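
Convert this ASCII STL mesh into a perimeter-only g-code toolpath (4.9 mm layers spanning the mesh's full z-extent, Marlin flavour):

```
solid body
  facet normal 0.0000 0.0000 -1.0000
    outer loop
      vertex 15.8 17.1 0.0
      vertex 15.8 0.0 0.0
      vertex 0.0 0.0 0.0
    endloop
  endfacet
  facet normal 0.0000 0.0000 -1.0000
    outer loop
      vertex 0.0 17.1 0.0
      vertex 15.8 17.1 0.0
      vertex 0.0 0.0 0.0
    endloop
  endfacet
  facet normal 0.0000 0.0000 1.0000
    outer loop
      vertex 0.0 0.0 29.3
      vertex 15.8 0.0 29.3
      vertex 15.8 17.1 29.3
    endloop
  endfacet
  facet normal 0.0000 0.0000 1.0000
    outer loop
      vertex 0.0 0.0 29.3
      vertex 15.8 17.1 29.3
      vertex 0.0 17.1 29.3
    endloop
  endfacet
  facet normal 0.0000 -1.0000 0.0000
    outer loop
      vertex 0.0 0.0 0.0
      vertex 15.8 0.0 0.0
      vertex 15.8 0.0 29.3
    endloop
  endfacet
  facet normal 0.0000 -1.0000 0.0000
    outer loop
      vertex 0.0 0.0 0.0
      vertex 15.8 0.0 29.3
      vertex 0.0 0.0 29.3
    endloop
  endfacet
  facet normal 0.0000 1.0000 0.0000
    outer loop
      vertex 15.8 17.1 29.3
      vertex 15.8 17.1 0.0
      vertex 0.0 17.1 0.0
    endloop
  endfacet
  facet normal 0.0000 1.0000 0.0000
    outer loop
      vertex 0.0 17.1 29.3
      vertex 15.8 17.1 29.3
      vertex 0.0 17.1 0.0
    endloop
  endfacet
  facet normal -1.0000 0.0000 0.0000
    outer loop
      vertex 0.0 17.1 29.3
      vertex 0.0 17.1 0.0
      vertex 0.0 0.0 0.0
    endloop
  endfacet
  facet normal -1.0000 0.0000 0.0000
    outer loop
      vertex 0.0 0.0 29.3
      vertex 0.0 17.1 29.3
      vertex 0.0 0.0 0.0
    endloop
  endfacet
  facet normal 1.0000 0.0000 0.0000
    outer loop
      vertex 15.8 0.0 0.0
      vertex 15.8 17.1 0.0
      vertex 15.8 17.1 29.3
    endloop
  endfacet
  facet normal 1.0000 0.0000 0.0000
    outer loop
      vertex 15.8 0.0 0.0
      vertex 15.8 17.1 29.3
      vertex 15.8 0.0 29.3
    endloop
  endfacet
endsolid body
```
; perimeter-only toolpath
G21 ; units = mm
G90 ; absolute positioning
G28 ; home
; layer 1
G0 Z4.9
G0 X0.0 Y0.0
G1 X15.8 Y0.0
G1 X15.8 Y17.1
G1 X0.0 Y17.1
G1 X0.0 Y0.0
; layer 2
G0 Z9.8
G0 X0.0 Y0.0
G1 X15.8 Y0.0
G1 X15.8 Y17.1
G1 X0.0 Y17.1
G1 X0.0 Y0.0
; layer 3
G0 Z14.7
G0 X0.0 Y0.0
G1 X15.8 Y0.0
G1 X15.8 Y17.1
G1 X0.0 Y17.1
G1 X0.0 Y0.0
; layer 4
G0 Z19.5
G0 X0.0 Y0.0
G1 X15.8 Y0.0
G1 X15.8 Y17.1
G1 X0.0 Y17.1
G1 X0.0 Y0.0
; layer 5
G0 Z24.4
G0 X0.0 Y0.0
G1 X15.8 Y0.0
G1 X15.8 Y17.1
G1 X0.0 Y17.1
G1 X0.0 Y0.0
; layer 6
G0 Z29.3
G0 X0.0 Y0.0
G1 X15.8 Y0.0
G1 X15.8 Y17.1
G1 X0.0 Y17.1
G1 X0.0 Y0.0
M2 ; end

The solid is a rectangular box, roughly 15.8 × 17.1 mm footprint and 29.3 mm tall. Slicing at Δz = 4.9 mm — 6 equal slices spanning the solid's height, so layer i sits at z = i·h/6 — gives 6 non-empty perimeters. Each is a 4-segment closed polygon; G0 lifts to the layer z and rapids to the start vertex, then G1 traces the edges.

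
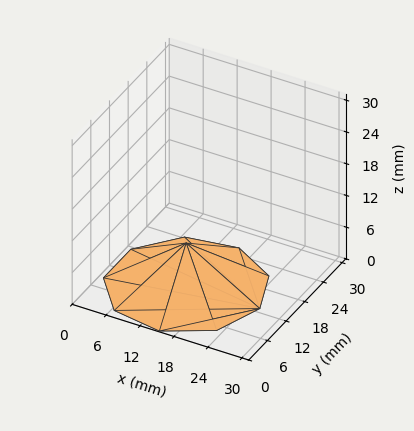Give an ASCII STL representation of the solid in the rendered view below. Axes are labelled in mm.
Reading the render: the shape is a regular 9-sided pyramid, base circumscribed radius ≈ 13 mm, apex at z ≈ 8 mm (dimensions read to the nearest mm from the axis ticks). For the STL, each face is triangulated and given an outward normal.

solid part
  facet normal 0.0000 0.0000 -1.0000
    outer loop
      vertex 15.3 25.8 0.0
      vertex 23.0 21.4 0.0
      vertex 26.0 13.0 0.0
    endloop
  endfacet
  facet normal 0.0000 0.0000 -1.0000
    outer loop
      vertex 6.5 24.3 0.0
      vertex 15.3 25.8 0.0
      vertex 26.0 13.0 0.0
    endloop
  endfacet
  facet normal 0.0000 0.0000 -1.0000
    outer loop
      vertex 0.8 17.4 0.0
      vertex 6.5 24.3 0.0
      vertex 26.0 13.0 0.0
    endloop
  endfacet
  facet normal 0.0000 0.0000 -1.0000
    outer loop
      vertex 0.8 8.6 0.0
      vertex 0.8 17.4 0.0
      vertex 26.0 13.0 0.0
    endloop
  endfacet
  facet normal 0.0000 0.0000 -1.0000
    outer loop
      vertex 6.5 1.7 0.0
      vertex 0.8 8.6 0.0
      vertex 26.0 13.0 0.0
    endloop
  endfacet
  facet normal 0.0000 0.0000 -1.0000
    outer loop
      vertex 15.3 0.2 0.0
      vertex 6.5 1.7 0.0
      vertex 26.0 13.0 0.0
    endloop
  endfacet
  facet normal 0.0000 0.0000 -1.0000
    outer loop
      vertex 23.0 4.6 0.0
      vertex 15.3 0.2 0.0
      vertex 26.0 13.0 0.0
    endloop
  endfacet
  facet normal 0.5152 0.1840 0.8371
    outer loop
      vertex 26.0 13.0 0.0
      vertex 23.0 21.4 0.0
      vertex 13.0 13.0 8.0
    endloop
  endfacet
  facet normal 0.2712 0.4746 0.8374
    outer loop
      vertex 23.0 21.4 0.0
      vertex 15.3 25.8 0.0
      vertex 13.0 13.0 8.0
    endloop
  endfacet
  facet normal -0.0920 0.5396 0.8369
    outer loop
      vertex 15.3 25.8 0.0
      vertex 6.5 24.3 0.0
      vertex 13.0 13.0 8.0
    endloop
  endfacet
  facet normal -0.4226 0.3491 0.8364
    outer loop
      vertex 6.5 24.3 0.0
      vertex 0.8 17.4 0.0
      vertex 13.0 13.0 8.0
    endloop
  endfacet
  facet normal -0.5484 0.0000 0.8362
    outer loop
      vertex 0.8 17.4 0.0
      vertex 0.8 8.6 0.0
      vertex 13.0 13.0 8.0
    endloop
  endfacet
  facet normal -0.4226 -0.3491 0.8364
    outer loop
      vertex 0.8 8.6 0.0
      vertex 6.5 1.7 0.0
      vertex 13.0 13.0 8.0
    endloop
  endfacet
  facet normal -0.0920 -0.5396 0.8369
    outer loop
      vertex 6.5 1.7 0.0
      vertex 15.3 0.2 0.0
      vertex 13.0 13.0 8.0
    endloop
  endfacet
  facet normal 0.2712 -0.4746 0.8374
    outer loop
      vertex 15.3 0.2 0.0
      vertex 23.0 4.6 0.0
      vertex 13.0 13.0 8.0
    endloop
  endfacet
  facet normal 0.5152 -0.1840 0.8371
    outer loop
      vertex 23.0 4.6 0.0
      vertex 26.0 13.0 0.0
      vertex 13.0 13.0 8.0
    endloop
  endfacet
endsolid part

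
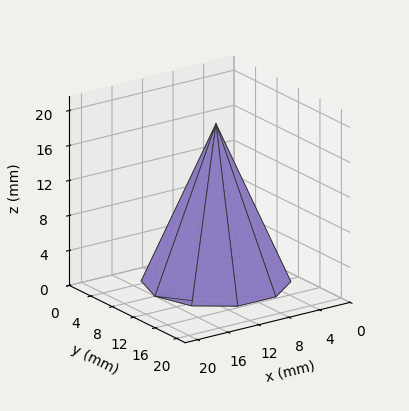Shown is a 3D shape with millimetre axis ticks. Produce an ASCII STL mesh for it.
Reading the render: the shape is a regular 10-sided pyramid, base circumscribed radius ≈ 8 mm, apex at z ≈ 18 mm (dimensions read to the nearest mm from the axis ticks). For the STL, each face is triangulated and given an outward normal.

solid part
  facet normal 0.0000 0.0000 -1.0000
    outer loop
      vertex 10.5 15.6 0.0
      vertex 14.5 12.7 0.0
      vertex 16.0 8.0 0.0
    endloop
  endfacet
  facet normal 0.0000 0.0000 -1.0000
    outer loop
      vertex 5.5 15.6 0.0
      vertex 10.5 15.6 0.0
      vertex 16.0 8.0 0.0
    endloop
  endfacet
  facet normal 0.0000 0.0000 -1.0000
    outer loop
      vertex 1.5 12.7 0.0
      vertex 5.5 15.6 0.0
      vertex 16.0 8.0 0.0
    endloop
  endfacet
  facet normal 0.0000 0.0000 -1.0000
    outer loop
      vertex 0.0 8.0 0.0
      vertex 1.5 12.7 0.0
      vertex 16.0 8.0 0.0
    endloop
  endfacet
  facet normal 0.0000 0.0000 -1.0000
    outer loop
      vertex 1.5 3.3 0.0
      vertex 0.0 8.0 0.0
      vertex 16.0 8.0 0.0
    endloop
  endfacet
  facet normal 0.0000 0.0000 -1.0000
    outer loop
      vertex 5.5 0.4 0.0
      vertex 1.5 3.3 0.0
      vertex 16.0 8.0 0.0
    endloop
  endfacet
  facet normal 0.0000 0.0000 -1.0000
    outer loop
      vertex 10.5 0.4 0.0
      vertex 5.5 0.4 0.0
      vertex 16.0 8.0 0.0
    endloop
  endfacet
  facet normal 0.0000 0.0000 -1.0000
    outer loop
      vertex 14.5 3.3 0.0
      vertex 10.5 0.4 0.0
      vertex 16.0 8.0 0.0
    endloop
  endfacet
  facet normal 0.8773 0.2800 0.3899
    outer loop
      vertex 16.0 8.0 0.0
      vertex 14.5 12.7 0.0
      vertex 8.0 8.0 18.0
    endloop
  endfacet
  facet normal 0.5405 0.7455 0.3899
    outer loop
      vertex 14.5 12.7 0.0
      vertex 10.5 15.6 0.0
      vertex 8.0 8.0 18.0
    endloop
  endfacet
  facet normal 0.0000 0.9212 0.3890
    outer loop
      vertex 10.5 15.6 0.0
      vertex 5.5 15.6 0.0
      vertex 8.0 8.0 18.0
    endloop
  endfacet
  facet normal -0.5405 0.7455 0.3899
    outer loop
      vertex 5.5 15.6 0.0
      vertex 1.5 12.7 0.0
      vertex 8.0 8.0 18.0
    endloop
  endfacet
  facet normal -0.8773 0.2800 0.3899
    outer loop
      vertex 1.5 12.7 0.0
      vertex 0.0 8.0 0.0
      vertex 8.0 8.0 18.0
    endloop
  endfacet
  facet normal -0.8773 -0.2800 0.3899
    outer loop
      vertex 0.0 8.0 0.0
      vertex 1.5 3.3 0.0
      vertex 8.0 8.0 18.0
    endloop
  endfacet
  facet normal -0.5405 -0.7455 0.3899
    outer loop
      vertex 1.5 3.3 0.0
      vertex 5.5 0.4 0.0
      vertex 8.0 8.0 18.0
    endloop
  endfacet
  facet normal 0.0000 -0.9212 0.3890
    outer loop
      vertex 5.5 0.4 0.0
      vertex 10.5 0.4 0.0
      vertex 8.0 8.0 18.0
    endloop
  endfacet
  facet normal 0.5405 -0.7455 0.3899
    outer loop
      vertex 10.5 0.4 0.0
      vertex 14.5 3.3 0.0
      vertex 8.0 8.0 18.0
    endloop
  endfacet
  facet normal 0.8773 -0.2800 0.3899
    outer loop
      vertex 14.5 3.3 0.0
      vertex 16.0 8.0 0.0
      vertex 8.0 8.0 18.0
    endloop
  endfacet
endsolid part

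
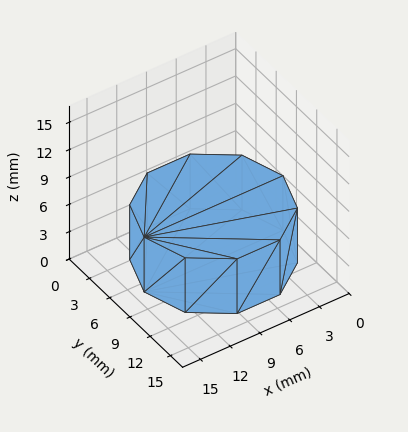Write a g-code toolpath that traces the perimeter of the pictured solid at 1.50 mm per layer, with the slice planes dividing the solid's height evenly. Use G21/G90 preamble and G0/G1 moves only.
Reading the render: the shape is a regular 10-sided prism (a cylinder approximated with 10 flat sides), circumscribed radius ≈ 7 mm, height ≈ 6 mm (dimensions read to the nearest mm from the axis ticks). For the g-code, the solid's height is divided into equal slices at the stated Δz and each level perimeter traced with G1 moves after a G0 lift.

; perimeter-only toolpath
G21 ; units = mm
G90 ; absolute positioning
G28 ; home
; layer 1
G0 Z1.50
G0 X14.00 Y7.00
G1 X12.66 Y11.11
G1 X9.16 Y13.66
G1 X4.84 Y13.66
G1 X1.34 Y11.11
G1 X0.00 Y7.00
G1 X1.34 Y2.89
G1 X4.84 Y0.34
G1 X9.16 Y0.34
G1 X12.66 Y2.89
G1 X14.00 Y7.00
; layer 2
G0 Z3.00
G0 X14.00 Y7.00
G1 X12.66 Y11.11
G1 X9.16 Y13.66
G1 X4.84 Y13.66
G1 X1.34 Y11.11
G1 X0.00 Y7.00
G1 X1.34 Y2.89
G1 X4.84 Y0.34
G1 X9.16 Y0.34
G1 X12.66 Y2.89
G1 X14.00 Y7.00
; layer 3
G0 Z4.50
G0 X14.00 Y7.00
G1 X12.66 Y11.11
G1 X9.16 Y13.66
G1 X4.84 Y13.66
G1 X1.34 Y11.11
G1 X0.00 Y7.00
G1 X1.34 Y2.89
G1 X4.84 Y0.34
G1 X9.16 Y0.34
G1 X12.66 Y2.89
G1 X14.00 Y7.00
; layer 4
G0 Z6.00
G0 X14.00 Y7.00
G1 X12.66 Y11.11
G1 X9.16 Y13.66
G1 X4.84 Y13.66
G1 X1.34 Y11.11
G1 X0.00 Y7.00
G1 X1.34 Y2.89
G1 X4.84 Y0.34
G1 X9.16 Y0.34
G1 X12.66 Y2.89
G1 X14.00 Y7.00
M2 ; end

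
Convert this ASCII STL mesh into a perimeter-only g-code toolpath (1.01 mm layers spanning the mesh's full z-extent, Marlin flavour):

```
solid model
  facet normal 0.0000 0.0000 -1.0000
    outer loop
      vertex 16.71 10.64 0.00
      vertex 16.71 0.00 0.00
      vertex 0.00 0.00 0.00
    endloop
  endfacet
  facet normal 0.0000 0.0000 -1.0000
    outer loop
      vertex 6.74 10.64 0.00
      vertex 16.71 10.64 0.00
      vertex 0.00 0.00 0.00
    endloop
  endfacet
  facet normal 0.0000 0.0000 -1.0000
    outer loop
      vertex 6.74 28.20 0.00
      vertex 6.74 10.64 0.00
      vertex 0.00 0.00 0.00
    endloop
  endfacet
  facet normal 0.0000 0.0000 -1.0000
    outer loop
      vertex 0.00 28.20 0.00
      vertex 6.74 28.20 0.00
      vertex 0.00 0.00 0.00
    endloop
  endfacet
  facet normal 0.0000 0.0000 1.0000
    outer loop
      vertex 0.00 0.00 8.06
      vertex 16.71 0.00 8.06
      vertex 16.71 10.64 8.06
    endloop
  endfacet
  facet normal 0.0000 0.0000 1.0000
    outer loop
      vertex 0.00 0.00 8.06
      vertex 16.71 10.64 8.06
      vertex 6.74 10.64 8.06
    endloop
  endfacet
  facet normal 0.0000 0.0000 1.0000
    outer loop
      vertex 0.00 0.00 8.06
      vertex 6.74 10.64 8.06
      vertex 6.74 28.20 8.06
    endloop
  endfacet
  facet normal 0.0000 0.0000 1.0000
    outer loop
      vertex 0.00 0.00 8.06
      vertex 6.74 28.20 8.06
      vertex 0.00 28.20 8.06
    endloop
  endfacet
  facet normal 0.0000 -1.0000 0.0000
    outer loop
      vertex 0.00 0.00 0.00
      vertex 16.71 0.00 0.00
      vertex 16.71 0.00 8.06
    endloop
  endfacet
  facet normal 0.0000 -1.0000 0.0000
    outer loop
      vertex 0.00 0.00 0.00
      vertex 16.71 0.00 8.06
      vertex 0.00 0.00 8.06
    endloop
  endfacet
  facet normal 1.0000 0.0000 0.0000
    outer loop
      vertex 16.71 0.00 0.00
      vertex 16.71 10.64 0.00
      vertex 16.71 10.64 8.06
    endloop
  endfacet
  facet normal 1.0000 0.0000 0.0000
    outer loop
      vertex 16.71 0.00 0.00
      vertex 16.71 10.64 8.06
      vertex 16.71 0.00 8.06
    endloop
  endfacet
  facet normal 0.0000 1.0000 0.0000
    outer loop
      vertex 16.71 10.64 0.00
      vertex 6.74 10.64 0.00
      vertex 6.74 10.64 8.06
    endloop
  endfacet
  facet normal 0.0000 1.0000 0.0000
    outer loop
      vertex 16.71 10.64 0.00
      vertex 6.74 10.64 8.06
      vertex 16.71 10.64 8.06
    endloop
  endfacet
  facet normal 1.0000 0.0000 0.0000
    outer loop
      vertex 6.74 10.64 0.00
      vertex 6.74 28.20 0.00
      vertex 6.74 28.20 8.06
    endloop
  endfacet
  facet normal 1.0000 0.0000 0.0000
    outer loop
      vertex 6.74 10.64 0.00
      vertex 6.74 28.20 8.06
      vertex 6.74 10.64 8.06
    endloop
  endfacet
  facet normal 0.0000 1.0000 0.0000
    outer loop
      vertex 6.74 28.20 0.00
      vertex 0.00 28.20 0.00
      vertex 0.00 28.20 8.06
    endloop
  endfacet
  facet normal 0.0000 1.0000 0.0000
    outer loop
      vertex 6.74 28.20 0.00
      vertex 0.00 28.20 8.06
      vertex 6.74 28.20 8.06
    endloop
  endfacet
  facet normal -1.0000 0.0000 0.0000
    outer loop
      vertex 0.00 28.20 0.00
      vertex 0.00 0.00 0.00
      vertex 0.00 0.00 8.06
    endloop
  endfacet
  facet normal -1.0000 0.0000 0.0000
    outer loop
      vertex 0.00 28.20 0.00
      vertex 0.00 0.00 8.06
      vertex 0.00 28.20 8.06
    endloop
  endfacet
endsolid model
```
; perimeter-only toolpath
G21 ; units = mm
G90 ; absolute positioning
G28 ; home
; layer 1
G0 Z1.01
G0 X0.00 Y0.00
G1 X16.71 Y0.00
G1 X16.71 Y10.64
G1 X6.74 Y10.64
G1 X6.74 Y28.20
G1 X0.00 Y28.20
G1 X0.00 Y0.00
; layer 2
G0 Z2.02
G0 X0.00 Y0.00
G1 X16.71 Y0.00
G1 X16.71 Y10.64
G1 X6.74 Y10.64
G1 X6.74 Y28.20
G1 X0.00 Y28.20
G1 X0.00 Y0.00
; layer 3
G0 Z3.02
G0 X0.00 Y0.00
G1 X16.71 Y0.00
G1 X16.71 Y10.64
G1 X6.74 Y10.64
G1 X6.74 Y28.20
G1 X0.00 Y28.20
G1 X0.00 Y0.00
; layer 4
G0 Z4.03
G0 X0.00 Y0.00
G1 X16.71 Y0.00
G1 X16.71 Y10.64
G1 X6.74 Y10.64
G1 X6.74 Y28.20
G1 X0.00 Y28.20
G1 X0.00 Y0.00
; layer 5
G0 Z5.04
G0 X0.00 Y0.00
G1 X16.71 Y0.00
G1 X16.71 Y10.64
G1 X6.74 Y10.64
G1 X6.74 Y28.20
G1 X0.00 Y28.20
G1 X0.00 Y0.00
; layer 6
G0 Z6.04
G0 X0.00 Y0.00
G1 X16.71 Y0.00
G1 X16.71 Y10.64
G1 X6.74 Y10.64
G1 X6.74 Y28.20
G1 X0.00 Y28.20
G1 X0.00 Y0.00
; layer 7
G0 Z7.05
G0 X0.00 Y0.00
G1 X16.71 Y0.00
G1 X16.71 Y10.64
G1 X6.74 Y10.64
G1 X6.74 Y28.20
G1 X0.00 Y28.20
G1 X0.00 Y0.00
; layer 8
G0 Z8.06
G0 X0.00 Y0.00
G1 X16.71 Y0.00
G1 X16.71 Y10.64
G1 X6.74 Y10.64
G1 X6.74 Y28.20
G1 X0.00 Y28.20
G1 X0.00 Y0.00
M2 ; end

The solid is an L-shaped prism: outer 16.7 × 28.2 mm, arm thicknesses ≈ 10.6 mm (horizontal) and 6.74 mm (vertical), extruded 8.06 mm in z. Slicing at Δz = 1.01 mm — 8 equal slices spanning the solid's height, so layer i sits at z = i·h/8 — gives 8 non-empty perimeters. Each is a 6-segment closed polygon; G0 lifts to the layer z and rapids to the start vertex, then G1 traces the edges.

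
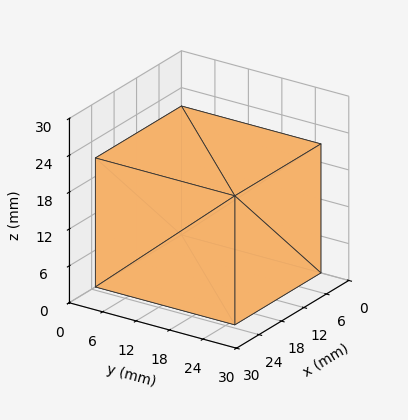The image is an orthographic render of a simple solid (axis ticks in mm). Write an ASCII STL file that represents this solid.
Reading the render: the shape is a rectangular box, roughly 23 × 25 mm footprint and 21 mm tall (dimensions read to the nearest mm from the axis ticks). For the STL, each face is triangulated and given an outward normal.

solid part
  facet normal 0.0000 0.0000 -1.0000
    outer loop
      vertex 23.0 25.0 0.0
      vertex 23.0 0.0 0.0
      vertex 0.0 0.0 0.0
    endloop
  endfacet
  facet normal 0.0000 0.0000 -1.0000
    outer loop
      vertex 0.0 25.0 0.0
      vertex 23.0 25.0 0.0
      vertex 0.0 0.0 0.0
    endloop
  endfacet
  facet normal 0.0000 0.0000 1.0000
    outer loop
      vertex 0.0 0.0 21.0
      vertex 23.0 0.0 21.0
      vertex 23.0 25.0 21.0
    endloop
  endfacet
  facet normal 0.0000 0.0000 1.0000
    outer loop
      vertex 0.0 0.0 21.0
      vertex 23.0 25.0 21.0
      vertex 0.0 25.0 21.0
    endloop
  endfacet
  facet normal 0.0000 -1.0000 0.0000
    outer loop
      vertex 0.0 0.0 0.0
      vertex 23.0 0.0 0.0
      vertex 23.0 0.0 21.0
    endloop
  endfacet
  facet normal 0.0000 -1.0000 0.0000
    outer loop
      vertex 0.0 0.0 0.0
      vertex 23.0 0.0 21.0
      vertex 0.0 0.0 21.0
    endloop
  endfacet
  facet normal 0.0000 1.0000 0.0000
    outer loop
      vertex 23.0 25.0 21.0
      vertex 23.0 25.0 0.0
      vertex 0.0 25.0 0.0
    endloop
  endfacet
  facet normal 0.0000 1.0000 0.0000
    outer loop
      vertex 0.0 25.0 21.0
      vertex 23.0 25.0 21.0
      vertex 0.0 25.0 0.0
    endloop
  endfacet
  facet normal -1.0000 0.0000 0.0000
    outer loop
      vertex 0.0 25.0 21.0
      vertex 0.0 25.0 0.0
      vertex 0.0 0.0 0.0
    endloop
  endfacet
  facet normal -1.0000 0.0000 0.0000
    outer loop
      vertex 0.0 0.0 21.0
      vertex 0.0 25.0 21.0
      vertex 0.0 0.0 0.0
    endloop
  endfacet
  facet normal 1.0000 0.0000 0.0000
    outer loop
      vertex 23.0 0.0 0.0
      vertex 23.0 25.0 0.0
      vertex 23.0 25.0 21.0
    endloop
  endfacet
  facet normal 1.0000 0.0000 0.0000
    outer loop
      vertex 23.0 0.0 0.0
      vertex 23.0 25.0 21.0
      vertex 23.0 0.0 21.0
    endloop
  endfacet
endsolid part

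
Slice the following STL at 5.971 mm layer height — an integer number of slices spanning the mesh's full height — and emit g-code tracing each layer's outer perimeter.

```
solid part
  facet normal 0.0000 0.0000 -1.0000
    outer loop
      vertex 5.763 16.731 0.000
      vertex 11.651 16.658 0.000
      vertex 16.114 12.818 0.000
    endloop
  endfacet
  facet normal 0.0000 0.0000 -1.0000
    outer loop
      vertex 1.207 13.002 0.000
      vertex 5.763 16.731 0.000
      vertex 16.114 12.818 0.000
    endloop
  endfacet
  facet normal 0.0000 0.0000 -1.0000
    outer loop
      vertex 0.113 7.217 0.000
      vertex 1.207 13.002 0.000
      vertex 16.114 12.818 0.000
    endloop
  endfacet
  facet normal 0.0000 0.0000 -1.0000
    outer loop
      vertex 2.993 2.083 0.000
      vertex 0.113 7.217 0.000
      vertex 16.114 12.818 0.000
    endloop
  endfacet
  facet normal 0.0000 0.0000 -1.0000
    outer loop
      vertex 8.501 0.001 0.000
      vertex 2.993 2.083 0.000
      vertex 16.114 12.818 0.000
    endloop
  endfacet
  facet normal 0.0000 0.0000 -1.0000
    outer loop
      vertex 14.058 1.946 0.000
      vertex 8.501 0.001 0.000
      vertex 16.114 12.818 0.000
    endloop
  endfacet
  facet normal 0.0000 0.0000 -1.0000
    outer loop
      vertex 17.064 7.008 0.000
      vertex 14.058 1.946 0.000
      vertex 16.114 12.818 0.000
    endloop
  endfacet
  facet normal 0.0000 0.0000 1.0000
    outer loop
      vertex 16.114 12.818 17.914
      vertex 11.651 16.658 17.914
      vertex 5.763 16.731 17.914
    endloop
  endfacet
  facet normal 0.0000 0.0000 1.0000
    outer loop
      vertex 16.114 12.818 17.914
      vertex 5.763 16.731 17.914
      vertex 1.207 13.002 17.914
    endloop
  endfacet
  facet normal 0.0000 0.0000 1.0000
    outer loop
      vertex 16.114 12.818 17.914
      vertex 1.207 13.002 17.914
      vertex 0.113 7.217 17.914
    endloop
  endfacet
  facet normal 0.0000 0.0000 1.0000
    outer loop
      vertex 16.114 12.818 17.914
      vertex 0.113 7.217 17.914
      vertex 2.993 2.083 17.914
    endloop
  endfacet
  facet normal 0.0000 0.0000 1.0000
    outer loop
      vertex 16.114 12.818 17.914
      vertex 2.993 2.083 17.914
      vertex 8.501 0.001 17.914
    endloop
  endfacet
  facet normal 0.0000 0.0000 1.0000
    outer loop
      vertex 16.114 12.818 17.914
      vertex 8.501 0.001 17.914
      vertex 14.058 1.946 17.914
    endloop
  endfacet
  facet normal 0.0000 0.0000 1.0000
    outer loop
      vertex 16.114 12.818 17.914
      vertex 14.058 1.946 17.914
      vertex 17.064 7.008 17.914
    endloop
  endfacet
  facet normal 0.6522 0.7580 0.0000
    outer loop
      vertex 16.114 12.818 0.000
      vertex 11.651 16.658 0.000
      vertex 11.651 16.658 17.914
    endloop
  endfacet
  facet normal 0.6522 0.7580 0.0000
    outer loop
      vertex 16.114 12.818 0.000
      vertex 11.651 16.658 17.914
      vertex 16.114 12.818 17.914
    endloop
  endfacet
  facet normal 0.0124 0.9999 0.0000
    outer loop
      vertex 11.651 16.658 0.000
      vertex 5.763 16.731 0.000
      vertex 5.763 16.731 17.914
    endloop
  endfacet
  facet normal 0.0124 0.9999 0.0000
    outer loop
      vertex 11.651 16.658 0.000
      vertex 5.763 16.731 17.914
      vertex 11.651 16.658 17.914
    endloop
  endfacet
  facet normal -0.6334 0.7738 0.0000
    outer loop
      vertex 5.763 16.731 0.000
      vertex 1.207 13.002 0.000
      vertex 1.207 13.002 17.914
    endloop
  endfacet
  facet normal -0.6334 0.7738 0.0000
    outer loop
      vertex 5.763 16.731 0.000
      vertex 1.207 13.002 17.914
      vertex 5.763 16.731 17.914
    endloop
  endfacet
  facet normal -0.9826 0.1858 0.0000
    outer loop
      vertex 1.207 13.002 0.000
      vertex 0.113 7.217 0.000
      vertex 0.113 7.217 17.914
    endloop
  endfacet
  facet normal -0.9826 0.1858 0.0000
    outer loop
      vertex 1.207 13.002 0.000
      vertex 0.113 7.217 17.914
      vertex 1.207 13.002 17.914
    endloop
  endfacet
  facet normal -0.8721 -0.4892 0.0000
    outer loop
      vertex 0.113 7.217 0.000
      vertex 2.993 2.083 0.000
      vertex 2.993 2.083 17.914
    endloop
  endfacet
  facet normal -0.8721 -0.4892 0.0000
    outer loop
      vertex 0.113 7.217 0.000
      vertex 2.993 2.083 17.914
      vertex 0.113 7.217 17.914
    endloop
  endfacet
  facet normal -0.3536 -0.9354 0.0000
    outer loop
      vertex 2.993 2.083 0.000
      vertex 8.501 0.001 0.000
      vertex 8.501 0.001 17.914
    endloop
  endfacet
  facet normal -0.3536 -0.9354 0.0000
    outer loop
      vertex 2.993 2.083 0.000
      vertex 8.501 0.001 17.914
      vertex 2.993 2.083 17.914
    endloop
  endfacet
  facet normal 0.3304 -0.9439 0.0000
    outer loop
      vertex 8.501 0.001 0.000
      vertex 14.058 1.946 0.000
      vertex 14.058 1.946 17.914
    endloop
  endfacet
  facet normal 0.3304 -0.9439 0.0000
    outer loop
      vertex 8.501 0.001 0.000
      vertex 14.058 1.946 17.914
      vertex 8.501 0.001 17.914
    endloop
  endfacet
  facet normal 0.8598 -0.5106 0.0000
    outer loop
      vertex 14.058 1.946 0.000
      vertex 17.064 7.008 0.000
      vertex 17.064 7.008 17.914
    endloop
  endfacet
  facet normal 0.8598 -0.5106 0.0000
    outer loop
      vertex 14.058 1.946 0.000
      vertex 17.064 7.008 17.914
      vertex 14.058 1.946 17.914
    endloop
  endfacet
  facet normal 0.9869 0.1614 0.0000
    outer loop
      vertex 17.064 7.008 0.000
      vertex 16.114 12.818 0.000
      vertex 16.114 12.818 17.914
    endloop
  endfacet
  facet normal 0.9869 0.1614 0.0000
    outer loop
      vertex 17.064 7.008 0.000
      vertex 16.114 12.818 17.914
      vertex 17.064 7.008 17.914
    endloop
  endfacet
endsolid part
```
; perimeter-only toolpath
G21 ; units = mm
G90 ; absolute positioning
G28 ; home
; layer 1
G0 Z5.971
G0 X16.114 Y12.818
G1 X11.651 Y16.658
G1 X5.763 Y16.731
G1 X1.207 Y13.002
G1 X0.113 Y7.217
G1 X2.993 Y2.083
G1 X8.501 Y0.001
G1 X14.058 Y1.946
G1 X17.064 Y7.008
G1 X16.114 Y12.818
; layer 2
G0 Z11.943
G0 X16.114 Y12.818
G1 X11.651 Y16.658
G1 X5.763 Y16.731
G1 X1.207 Y13.002
G1 X0.113 Y7.217
G1 X2.993 Y2.083
G1 X8.501 Y0.001
G1 X14.058 Y1.946
G1 X17.064 Y7.008
G1 X16.114 Y12.818
; layer 3
G0 Z17.914
G0 X16.114 Y12.818
G1 X11.651 Y16.658
G1 X5.763 Y16.731
G1 X1.207 Y13.002
G1 X0.113 Y7.217
G1 X2.993 Y2.083
G1 X8.501 Y0.001
G1 X14.058 Y1.946
G1 X17.064 Y7.008
G1 X16.114 Y12.818
M2 ; end

The solid is a regular 9-sided prism (a cylinder approximated with 9 flat sides), circumscribed radius ≈ 8.61 mm, height ≈ 17.9 mm. Slicing at Δz = 5.971 mm — 3 equal slices spanning the solid's height, so layer i sits at z = i·h/3 — gives 3 non-empty perimeters. Each is a 9-segment closed polygon; G0 lifts to the layer z and rapids to the start vertex, then G1 traces the edges.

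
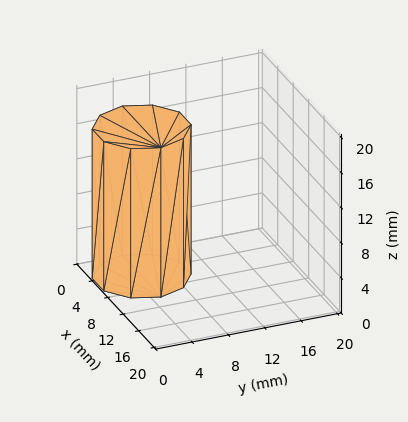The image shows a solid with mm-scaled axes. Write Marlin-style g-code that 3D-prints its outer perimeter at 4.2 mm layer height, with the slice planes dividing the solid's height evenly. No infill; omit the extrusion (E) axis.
Reading the render: the shape is a regular 10-sided prism (a cylinder approximated with 10 flat sides), circumscribed radius ≈ 5 mm, height ≈ 17 mm (dimensions read to the nearest mm from the axis ticks). For the g-code, the solid's height is divided into equal slices at the stated Δz and each level perimeter traced with G1 moves after a G0 lift.

; perimeter-only toolpath
G21 ; units = mm
G90 ; absolute positioning
G28 ; home
; layer 1
G0 Z4.2
G0 X10.0 Y5.0
G1 X9.0 Y7.9
G1 X6.5 Y9.8
G1 X3.5 Y9.8
G1 X1.0 Y7.9
G1 X0.0 Y5.0
G1 X1.0 Y2.1
G1 X3.5 Y0.2
G1 X6.5 Y0.2
G1 X9.0 Y2.1
G1 X10.0 Y5.0
; layer 2
G0 Z8.5
G0 X10.0 Y5.0
G1 X9.0 Y7.9
G1 X6.5 Y9.8
G1 X3.5 Y9.8
G1 X1.0 Y7.9
G1 X0.0 Y5.0
G1 X1.0 Y2.1
G1 X3.5 Y0.2
G1 X6.5 Y0.2
G1 X9.0 Y2.1
G1 X10.0 Y5.0
; layer 3
G0 Z12.8
G0 X10.0 Y5.0
G1 X9.0 Y7.9
G1 X6.5 Y9.8
G1 X3.5 Y9.8
G1 X1.0 Y7.9
G1 X0.0 Y5.0
G1 X1.0 Y2.1
G1 X3.5 Y0.2
G1 X6.5 Y0.2
G1 X9.0 Y2.1
G1 X10.0 Y5.0
; layer 4
G0 Z17.0
G0 X10.0 Y5.0
G1 X9.0 Y7.9
G1 X6.5 Y9.8
G1 X3.5 Y9.8
G1 X1.0 Y7.9
G1 X0.0 Y5.0
G1 X1.0 Y2.1
G1 X3.5 Y0.2
G1 X6.5 Y0.2
G1 X9.0 Y2.1
G1 X10.0 Y5.0
M2 ; end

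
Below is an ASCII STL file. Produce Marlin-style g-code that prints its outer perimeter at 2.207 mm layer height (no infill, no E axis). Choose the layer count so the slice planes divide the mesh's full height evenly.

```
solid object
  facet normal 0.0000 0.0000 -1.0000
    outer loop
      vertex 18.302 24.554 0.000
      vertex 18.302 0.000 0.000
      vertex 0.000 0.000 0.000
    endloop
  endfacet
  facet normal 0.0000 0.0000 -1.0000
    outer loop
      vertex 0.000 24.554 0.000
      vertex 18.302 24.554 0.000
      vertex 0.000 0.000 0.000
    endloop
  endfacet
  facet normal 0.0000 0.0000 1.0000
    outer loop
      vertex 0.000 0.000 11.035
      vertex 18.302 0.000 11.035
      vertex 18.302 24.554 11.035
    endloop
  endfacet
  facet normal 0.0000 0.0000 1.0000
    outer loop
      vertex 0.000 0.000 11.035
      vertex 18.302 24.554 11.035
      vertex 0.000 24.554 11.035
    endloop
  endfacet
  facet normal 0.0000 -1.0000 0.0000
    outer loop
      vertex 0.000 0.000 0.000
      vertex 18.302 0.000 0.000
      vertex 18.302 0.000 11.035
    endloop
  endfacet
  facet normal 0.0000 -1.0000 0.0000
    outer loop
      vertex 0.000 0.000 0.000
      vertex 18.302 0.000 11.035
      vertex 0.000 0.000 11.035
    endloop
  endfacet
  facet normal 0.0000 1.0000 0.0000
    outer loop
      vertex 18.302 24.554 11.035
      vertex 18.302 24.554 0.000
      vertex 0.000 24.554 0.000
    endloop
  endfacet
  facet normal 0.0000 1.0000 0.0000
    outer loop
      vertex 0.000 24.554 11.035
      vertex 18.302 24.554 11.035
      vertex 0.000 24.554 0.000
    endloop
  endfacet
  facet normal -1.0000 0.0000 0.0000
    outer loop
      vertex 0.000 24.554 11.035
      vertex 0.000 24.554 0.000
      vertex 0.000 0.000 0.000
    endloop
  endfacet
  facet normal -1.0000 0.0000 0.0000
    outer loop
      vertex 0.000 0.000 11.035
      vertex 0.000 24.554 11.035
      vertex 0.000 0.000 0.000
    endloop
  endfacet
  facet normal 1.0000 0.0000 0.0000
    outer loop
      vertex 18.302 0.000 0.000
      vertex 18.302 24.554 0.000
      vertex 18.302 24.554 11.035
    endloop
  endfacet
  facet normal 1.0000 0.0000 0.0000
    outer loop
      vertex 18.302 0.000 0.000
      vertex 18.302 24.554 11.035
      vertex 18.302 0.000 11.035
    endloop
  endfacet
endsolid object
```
; perimeter-only toolpath
G21 ; units = mm
G90 ; absolute positioning
G28 ; home
; layer 1
G0 Z2.207
G0 X0.000 Y0.000
G1 X18.302 Y0.000
G1 X18.302 Y24.554
G1 X0.000 Y24.554
G1 X0.000 Y0.000
; layer 2
G0 Z4.414
G0 X0.000 Y0.000
G1 X18.302 Y0.000
G1 X18.302 Y24.554
G1 X0.000 Y24.554
G1 X0.000 Y0.000
; layer 3
G0 Z6.621
G0 X0.000 Y0.000
G1 X18.302 Y0.000
G1 X18.302 Y24.554
G1 X0.000 Y24.554
G1 X0.000 Y0.000
; layer 4
G0 Z8.828
G0 X0.000 Y0.000
G1 X18.302 Y0.000
G1 X18.302 Y24.554
G1 X0.000 Y24.554
G1 X0.000 Y0.000
; layer 5
G0 Z11.035
G0 X0.000 Y0.000
G1 X18.302 Y0.000
G1 X18.302 Y24.554
G1 X0.000 Y24.554
G1 X0.000 Y0.000
M2 ; end

The solid is a rectangular box, roughly 18.3 × 24.6 mm footprint and 11 mm tall. Slicing at Δz = 2.207 mm — 5 equal slices spanning the solid's height, so layer i sits at z = i·h/5 — gives 5 non-empty perimeters. Each is a 4-segment closed polygon; G0 lifts to the layer z and rapids to the start vertex, then G1 traces the edges.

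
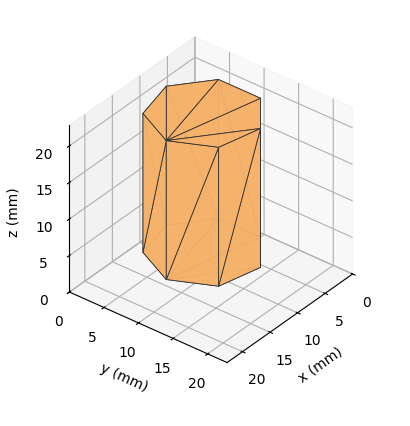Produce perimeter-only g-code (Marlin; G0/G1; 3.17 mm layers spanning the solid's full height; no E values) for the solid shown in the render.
Reading the render: the shape is a regular 7-sided prism (a cylinder approximated with 7 flat sides), circumscribed radius ≈ 7 mm, height ≈ 19 mm (dimensions read to the nearest mm from the axis ticks). For the g-code, the solid's height is divided into equal slices at the stated Δz and each level perimeter traced with G1 moves after a G0 lift.

; perimeter-only toolpath
G21 ; units = mm
G90 ; absolute positioning
G28 ; home
; layer 1
G0 Z3.17
G0 X14.00 Y7.00
G1 X11.36 Y12.47
G1 X5.44 Y13.82
G1 X0.69 Y10.04
G1 X0.69 Y3.96
G1 X5.44 Y0.18
G1 X11.36 Y1.53
G1 X14.00 Y7.00
; layer 2
G0 Z6.33
G0 X14.00 Y7.00
G1 X11.36 Y12.47
G1 X5.44 Y13.82
G1 X0.69 Y10.04
G1 X0.69 Y3.96
G1 X5.44 Y0.18
G1 X11.36 Y1.53
G1 X14.00 Y7.00
; layer 3
G0 Z9.50
G0 X14.00 Y7.00
G1 X11.36 Y12.47
G1 X5.44 Y13.82
G1 X0.69 Y10.04
G1 X0.69 Y3.96
G1 X5.44 Y0.18
G1 X11.36 Y1.53
G1 X14.00 Y7.00
; layer 4
G0 Z12.67
G0 X14.00 Y7.00
G1 X11.36 Y12.47
G1 X5.44 Y13.82
G1 X0.69 Y10.04
G1 X0.69 Y3.96
G1 X5.44 Y0.18
G1 X11.36 Y1.53
G1 X14.00 Y7.00
; layer 5
G0 Z15.83
G0 X14.00 Y7.00
G1 X11.36 Y12.47
G1 X5.44 Y13.82
G1 X0.69 Y10.04
G1 X0.69 Y3.96
G1 X5.44 Y0.18
G1 X11.36 Y1.53
G1 X14.00 Y7.00
; layer 6
G0 Z19.00
G0 X14.00 Y7.00
G1 X11.36 Y12.47
G1 X5.44 Y13.82
G1 X0.69 Y10.04
G1 X0.69 Y3.96
G1 X5.44 Y0.18
G1 X11.36 Y1.53
G1 X14.00 Y7.00
M2 ; end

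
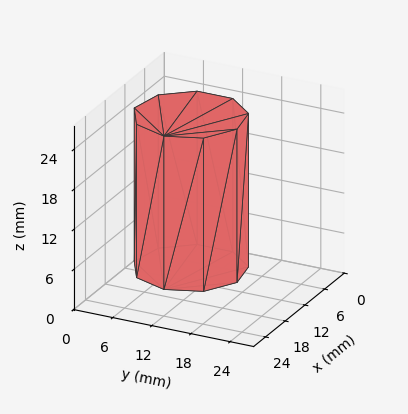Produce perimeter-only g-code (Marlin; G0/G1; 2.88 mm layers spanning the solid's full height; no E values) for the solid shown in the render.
Reading the render: the shape is a regular 9-sided prism (a cylinder approximated with 9 flat sides), circumscribed radius ≈ 8 mm, height ≈ 23 mm (dimensions read to the nearest mm from the axis ticks). For the g-code, the solid's height is divided into equal slices at the stated Δz and each level perimeter traced with G1 moves after a G0 lift.

; perimeter-only toolpath
G21 ; units = mm
G90 ; absolute positioning
G28 ; home
; layer 1
G0 Z2.88
G0 X16.00 Y8.00
G1 X14.13 Y13.14
G1 X9.39 Y15.88
G1 X4.00 Y14.93
G1 X0.48 Y10.74
G1 X0.48 Y5.26
G1 X4.00 Y1.07
G1 X9.39 Y0.12
G1 X14.13 Y2.86
G1 X16.00 Y8.00
; layer 2
G0 Z5.75
G0 X16.00 Y8.00
G1 X14.13 Y13.14
G1 X9.39 Y15.88
G1 X4.00 Y14.93
G1 X0.48 Y10.74
G1 X0.48 Y5.26
G1 X4.00 Y1.07
G1 X9.39 Y0.12
G1 X14.13 Y2.86
G1 X16.00 Y8.00
; layer 3
G0 Z8.62
G0 X16.00 Y8.00
G1 X14.13 Y13.14
G1 X9.39 Y15.88
G1 X4.00 Y14.93
G1 X0.48 Y10.74
G1 X0.48 Y5.26
G1 X4.00 Y1.07
G1 X9.39 Y0.12
G1 X14.13 Y2.86
G1 X16.00 Y8.00
; layer 4
G0 Z11.50
G0 X16.00 Y8.00
G1 X14.13 Y13.14
G1 X9.39 Y15.88
G1 X4.00 Y14.93
G1 X0.48 Y10.74
G1 X0.48 Y5.26
G1 X4.00 Y1.07
G1 X9.39 Y0.12
G1 X14.13 Y2.86
G1 X16.00 Y8.00
; layer 5
G0 Z14.38
G0 X16.00 Y8.00
G1 X14.13 Y13.14
G1 X9.39 Y15.88
G1 X4.00 Y14.93
G1 X0.48 Y10.74
G1 X0.48 Y5.26
G1 X4.00 Y1.07
G1 X9.39 Y0.12
G1 X14.13 Y2.86
G1 X16.00 Y8.00
; layer 6
G0 Z17.25
G0 X16.00 Y8.00
G1 X14.13 Y13.14
G1 X9.39 Y15.88
G1 X4.00 Y14.93
G1 X0.48 Y10.74
G1 X0.48 Y5.26
G1 X4.00 Y1.07
G1 X9.39 Y0.12
G1 X14.13 Y2.86
G1 X16.00 Y8.00
; layer 7
G0 Z20.12
G0 X16.00 Y8.00
G1 X14.13 Y13.14
G1 X9.39 Y15.88
G1 X4.00 Y14.93
G1 X0.48 Y10.74
G1 X0.48 Y5.26
G1 X4.00 Y1.07
G1 X9.39 Y0.12
G1 X14.13 Y2.86
G1 X16.00 Y8.00
; layer 8
G0 Z23.00
G0 X16.00 Y8.00
G1 X14.13 Y13.14
G1 X9.39 Y15.88
G1 X4.00 Y14.93
G1 X0.48 Y10.74
G1 X0.48 Y5.26
G1 X4.00 Y1.07
G1 X9.39 Y0.12
G1 X14.13 Y2.86
G1 X16.00 Y8.00
M2 ; end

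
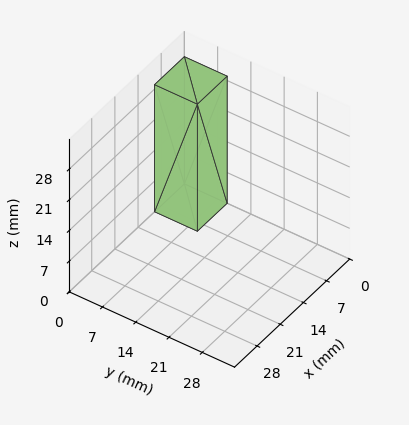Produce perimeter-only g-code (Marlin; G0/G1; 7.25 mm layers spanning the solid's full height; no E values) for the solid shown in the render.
Reading the render: the shape is a rectangular box, roughly 9 × 9 mm footprint and 29 mm tall (dimensions read to the nearest mm from the axis ticks). For the g-code, the solid's height is divided into equal slices at the stated Δz and each level perimeter traced with G1 moves after a G0 lift.

; perimeter-only toolpath
G21 ; units = mm
G90 ; absolute positioning
G28 ; home
; layer 1
G0 Z7.25
G0 X0.00 Y0.00
G1 X9.00 Y0.00
G1 X9.00 Y9.00
G1 X0.00 Y9.00
G1 X0.00 Y0.00
; layer 2
G0 Z14.50
G0 X0.00 Y0.00
G1 X9.00 Y0.00
G1 X9.00 Y9.00
G1 X0.00 Y9.00
G1 X0.00 Y0.00
; layer 3
G0 Z21.75
G0 X0.00 Y0.00
G1 X9.00 Y0.00
G1 X9.00 Y9.00
G1 X0.00 Y9.00
G1 X0.00 Y0.00
; layer 4
G0 Z29.00
G0 X0.00 Y0.00
G1 X9.00 Y0.00
G1 X9.00 Y9.00
G1 X0.00 Y9.00
G1 X0.00 Y0.00
M2 ; end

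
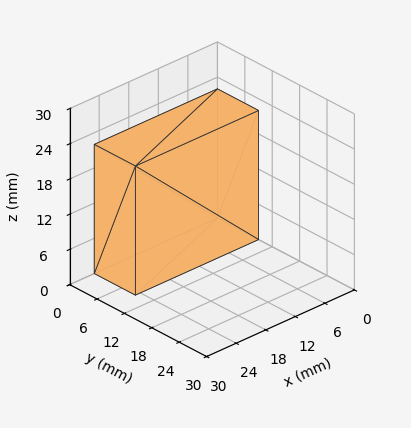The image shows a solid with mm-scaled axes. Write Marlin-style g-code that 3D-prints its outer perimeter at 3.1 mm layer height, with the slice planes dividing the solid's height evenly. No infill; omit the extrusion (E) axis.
Reading the render: the shape is a rectangular box, roughly 25 × 9 mm footprint and 22 mm tall (dimensions read to the nearest mm from the axis ticks). For the g-code, the solid's height is divided into equal slices at the stated Δz and each level perimeter traced with G1 moves after a G0 lift.

; perimeter-only toolpath
G21 ; units = mm
G90 ; absolute positioning
G28 ; home
; layer 1
G0 Z3.1
G0 X0.0 Y0.0
G1 X25.0 Y0.0
G1 X25.0 Y9.0
G1 X0.0 Y9.0
G1 X0.0 Y0.0
; layer 2
G0 Z6.3
G0 X0.0 Y0.0
G1 X25.0 Y0.0
G1 X25.0 Y9.0
G1 X0.0 Y9.0
G1 X0.0 Y0.0
; layer 3
G0 Z9.4
G0 X0.0 Y0.0
G1 X25.0 Y0.0
G1 X25.0 Y9.0
G1 X0.0 Y9.0
G1 X0.0 Y0.0
; layer 4
G0 Z12.6
G0 X0.0 Y0.0
G1 X25.0 Y0.0
G1 X25.0 Y9.0
G1 X0.0 Y9.0
G1 X0.0 Y0.0
; layer 5
G0 Z15.7
G0 X0.0 Y0.0
G1 X25.0 Y0.0
G1 X25.0 Y9.0
G1 X0.0 Y9.0
G1 X0.0 Y0.0
; layer 6
G0 Z18.9
G0 X0.0 Y0.0
G1 X25.0 Y0.0
G1 X25.0 Y9.0
G1 X0.0 Y9.0
G1 X0.0 Y0.0
; layer 7
G0 Z22.0
G0 X0.0 Y0.0
G1 X25.0 Y0.0
G1 X25.0 Y9.0
G1 X0.0 Y9.0
G1 X0.0 Y0.0
M2 ; end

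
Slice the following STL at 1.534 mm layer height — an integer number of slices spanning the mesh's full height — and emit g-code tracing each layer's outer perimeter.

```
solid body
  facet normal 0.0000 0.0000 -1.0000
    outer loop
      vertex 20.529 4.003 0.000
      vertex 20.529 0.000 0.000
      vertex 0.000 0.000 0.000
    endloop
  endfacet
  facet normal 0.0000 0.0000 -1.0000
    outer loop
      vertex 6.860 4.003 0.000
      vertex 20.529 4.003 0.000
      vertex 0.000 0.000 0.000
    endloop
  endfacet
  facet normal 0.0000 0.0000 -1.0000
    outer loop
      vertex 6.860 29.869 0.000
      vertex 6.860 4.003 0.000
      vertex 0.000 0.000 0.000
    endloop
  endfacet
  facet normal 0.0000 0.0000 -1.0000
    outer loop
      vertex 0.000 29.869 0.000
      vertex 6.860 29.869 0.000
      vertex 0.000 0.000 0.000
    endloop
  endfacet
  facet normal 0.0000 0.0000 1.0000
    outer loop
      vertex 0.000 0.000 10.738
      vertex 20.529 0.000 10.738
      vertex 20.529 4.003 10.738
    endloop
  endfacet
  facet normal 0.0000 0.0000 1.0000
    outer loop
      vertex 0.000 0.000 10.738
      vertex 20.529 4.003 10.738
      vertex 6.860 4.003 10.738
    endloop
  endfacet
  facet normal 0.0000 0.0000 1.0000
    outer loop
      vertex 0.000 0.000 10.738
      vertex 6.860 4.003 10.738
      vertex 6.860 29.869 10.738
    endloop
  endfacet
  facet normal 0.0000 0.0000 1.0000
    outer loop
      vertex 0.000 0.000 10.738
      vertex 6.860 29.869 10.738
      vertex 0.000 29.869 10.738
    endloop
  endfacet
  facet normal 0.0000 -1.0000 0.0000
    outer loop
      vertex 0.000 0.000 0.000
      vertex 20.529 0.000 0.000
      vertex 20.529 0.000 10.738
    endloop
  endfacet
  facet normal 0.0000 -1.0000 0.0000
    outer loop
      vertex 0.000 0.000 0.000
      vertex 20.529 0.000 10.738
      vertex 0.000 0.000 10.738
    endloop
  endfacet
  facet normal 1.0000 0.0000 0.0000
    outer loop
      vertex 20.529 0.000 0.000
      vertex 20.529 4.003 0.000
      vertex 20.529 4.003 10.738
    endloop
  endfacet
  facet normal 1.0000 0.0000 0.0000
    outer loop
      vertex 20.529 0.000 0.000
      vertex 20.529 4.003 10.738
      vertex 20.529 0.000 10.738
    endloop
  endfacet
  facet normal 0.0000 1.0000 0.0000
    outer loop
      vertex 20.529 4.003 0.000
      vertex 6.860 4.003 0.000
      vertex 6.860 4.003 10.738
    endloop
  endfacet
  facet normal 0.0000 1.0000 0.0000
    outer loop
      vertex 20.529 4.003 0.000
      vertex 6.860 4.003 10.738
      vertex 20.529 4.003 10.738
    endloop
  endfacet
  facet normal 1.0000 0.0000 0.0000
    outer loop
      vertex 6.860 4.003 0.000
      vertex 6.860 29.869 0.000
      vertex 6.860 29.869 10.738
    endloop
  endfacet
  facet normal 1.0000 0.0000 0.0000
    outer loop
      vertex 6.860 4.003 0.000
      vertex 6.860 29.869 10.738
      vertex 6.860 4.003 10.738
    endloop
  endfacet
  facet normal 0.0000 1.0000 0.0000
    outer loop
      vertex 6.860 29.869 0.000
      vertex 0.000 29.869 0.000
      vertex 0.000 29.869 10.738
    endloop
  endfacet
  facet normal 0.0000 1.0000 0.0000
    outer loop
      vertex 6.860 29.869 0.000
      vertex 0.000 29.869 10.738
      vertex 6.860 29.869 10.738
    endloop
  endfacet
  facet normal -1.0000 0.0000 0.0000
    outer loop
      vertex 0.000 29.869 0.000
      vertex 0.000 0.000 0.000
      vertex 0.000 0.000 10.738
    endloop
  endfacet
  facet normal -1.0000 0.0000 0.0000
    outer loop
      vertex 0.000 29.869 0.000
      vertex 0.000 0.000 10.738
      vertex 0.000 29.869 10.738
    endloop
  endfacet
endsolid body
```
; perimeter-only toolpath
G21 ; units = mm
G90 ; absolute positioning
G28 ; home
; layer 1
G0 Z1.534
G0 X0.000 Y0.000
G1 X20.529 Y0.000
G1 X20.529 Y4.003
G1 X6.860 Y4.003
G1 X6.860 Y29.869
G1 X0.000 Y29.869
G1 X0.000 Y0.000
; layer 2
G0 Z3.068
G0 X0.000 Y0.000
G1 X20.529 Y0.000
G1 X20.529 Y4.003
G1 X6.860 Y4.003
G1 X6.860 Y29.869
G1 X0.000 Y29.869
G1 X0.000 Y0.000
; layer 3
G0 Z4.602
G0 X0.000 Y0.000
G1 X20.529 Y0.000
G1 X20.529 Y4.003
G1 X6.860 Y4.003
G1 X6.860 Y29.869
G1 X0.000 Y29.869
G1 X0.000 Y0.000
; layer 4
G0 Z6.136
G0 X0.000 Y0.000
G1 X20.529 Y0.000
G1 X20.529 Y4.003
G1 X6.860 Y4.003
G1 X6.860 Y29.869
G1 X0.000 Y29.869
G1 X0.000 Y0.000
; layer 5
G0 Z7.670
G0 X0.000 Y0.000
G1 X20.529 Y0.000
G1 X20.529 Y4.003
G1 X6.860 Y4.003
G1 X6.860 Y29.869
G1 X0.000 Y29.869
G1 X0.000 Y0.000
; layer 6
G0 Z9.204
G0 X0.000 Y0.000
G1 X20.529 Y0.000
G1 X20.529 Y4.003
G1 X6.860 Y4.003
G1 X6.860 Y29.869
G1 X0.000 Y29.869
G1 X0.000 Y0.000
; layer 7
G0 Z10.738
G0 X0.000 Y0.000
G1 X20.529 Y0.000
G1 X20.529 Y4.003
G1 X6.860 Y4.003
G1 X6.860 Y29.869
G1 X0.000 Y29.869
G1 X0.000 Y0.000
M2 ; end

The solid is an L-shaped prism: outer 20.5 × 29.9 mm, arm thicknesses ≈ 4 mm (horizontal) and 6.86 mm (vertical), extruded 10.7 mm in z. Slicing at Δz = 1.534 mm — 7 equal slices spanning the solid's height, so layer i sits at z = i·h/7 — gives 7 non-empty perimeters. Each is a 6-segment closed polygon; G0 lifts to the layer z and rapids to the start vertex, then G1 traces the edges.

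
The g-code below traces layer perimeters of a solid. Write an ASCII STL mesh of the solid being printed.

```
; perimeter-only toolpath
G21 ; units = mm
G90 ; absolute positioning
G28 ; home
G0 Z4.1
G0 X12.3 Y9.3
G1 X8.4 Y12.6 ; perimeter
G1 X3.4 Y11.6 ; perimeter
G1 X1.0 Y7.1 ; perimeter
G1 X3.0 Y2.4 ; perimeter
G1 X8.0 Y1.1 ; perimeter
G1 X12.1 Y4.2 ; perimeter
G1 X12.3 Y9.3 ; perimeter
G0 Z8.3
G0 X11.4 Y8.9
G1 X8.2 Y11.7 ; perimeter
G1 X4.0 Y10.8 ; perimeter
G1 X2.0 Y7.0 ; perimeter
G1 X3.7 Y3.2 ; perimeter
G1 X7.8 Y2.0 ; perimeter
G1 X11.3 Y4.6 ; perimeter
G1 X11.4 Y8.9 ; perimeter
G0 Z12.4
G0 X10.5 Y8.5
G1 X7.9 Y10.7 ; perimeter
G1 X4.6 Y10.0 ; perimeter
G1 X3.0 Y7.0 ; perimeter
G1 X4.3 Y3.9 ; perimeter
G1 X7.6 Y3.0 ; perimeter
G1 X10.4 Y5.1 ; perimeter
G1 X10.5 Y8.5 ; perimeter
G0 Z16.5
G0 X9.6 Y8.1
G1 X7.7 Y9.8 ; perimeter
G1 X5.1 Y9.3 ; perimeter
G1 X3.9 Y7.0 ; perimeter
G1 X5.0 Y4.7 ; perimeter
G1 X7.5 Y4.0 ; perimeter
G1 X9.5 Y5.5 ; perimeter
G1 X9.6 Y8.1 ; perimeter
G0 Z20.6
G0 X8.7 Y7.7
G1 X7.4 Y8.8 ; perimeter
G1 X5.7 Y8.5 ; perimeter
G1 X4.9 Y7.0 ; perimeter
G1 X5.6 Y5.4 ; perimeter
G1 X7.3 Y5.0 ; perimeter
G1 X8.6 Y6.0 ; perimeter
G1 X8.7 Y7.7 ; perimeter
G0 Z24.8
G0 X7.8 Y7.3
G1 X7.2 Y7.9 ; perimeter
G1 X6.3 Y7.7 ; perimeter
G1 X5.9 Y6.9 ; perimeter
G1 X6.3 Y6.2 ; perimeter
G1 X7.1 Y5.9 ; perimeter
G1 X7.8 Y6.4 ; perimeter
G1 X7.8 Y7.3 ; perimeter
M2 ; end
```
solid part
  facet normal 0.0000 0.0000 -1.0000
    outer loop
      vertex 2.8 12.4 0.0
      vertex 8.7 13.6 0.0
      vertex 13.2 9.7 0.0
    endloop
  endfacet
  facet normal 0.0000 0.0000 -1.0000
    outer loop
      vertex 0.0 7.1 0.0
      vertex 2.8 12.4 0.0
      vertex 13.2 9.7 0.0
    endloop
  endfacet
  facet normal 0.0000 0.0000 -1.0000
    outer loop
      vertex 2.4 1.7 0.0
      vertex 0.0 7.1 0.0
      vertex 13.2 9.7 0.0
    endloop
  endfacet
  facet normal 0.0000 0.0000 -1.0000
    outer loop
      vertex 8.2 0.1 0.0
      vertex 2.4 1.7 0.0
      vertex 13.2 9.7 0.0
    endloop
  endfacet
  facet normal 0.0000 0.0000 -1.0000
    outer loop
      vertex 13.0 3.7 0.0
      vertex 8.2 0.1 0.0
      vertex 13.2 9.7 0.0
    endloop
  endfacet
  facet normal 0.6402 0.7387 0.2111
    outer loop
      vertex 13.2 9.7 0.0
      vertex 8.7 13.6 0.0
      vertex 6.9 6.9 28.9
    endloop
  endfacet
  facet normal -0.1949 0.9581 0.2100
    outer loop
      vertex 8.7 13.6 0.0
      vertex 2.8 12.4 0.0
      vertex 6.9 6.9 28.9
    endloop
  endfacet
  facet normal -0.8646 0.4567 0.2096
    outer loop
      vertex 2.8 12.4 0.0
      vertex 0.0 7.1 0.0
      vertex 6.9 6.9 28.9
    endloop
  endfacet
  facet normal -0.8933 -0.3970 0.2105
    outer loop
      vertex 0.0 7.1 0.0
      vertex 2.4 1.7 0.0
      vertex 6.9 6.9 28.9
    endloop
  endfacet
  facet normal -0.2600 -0.9425 0.2101
    outer loop
      vertex 2.4 1.7 0.0
      vertex 8.2 0.1 0.0
      vertex 6.9 6.9 28.9
    endloop
  endfacet
  facet normal 0.5866 -0.7821 0.2104
    outer loop
      vertex 8.2 0.1 0.0
      vertex 13.0 3.7 0.0
      vertex 6.9 6.9 28.9
    endloop
  endfacet
  facet normal 0.9772 -0.0326 0.2099
    outer loop
      vertex 13.0 3.7 0.0
      vertex 13.2 9.7 0.0
      vertex 6.9 6.9 28.9
    endloop
  endfacet
endsolid part

The G0 Z moves step by Δz≈4.1 mm. The G1 loops shrink linearly with z, so the solid tapers from its base footprint up to z≈28.9. Closing with a flat bottom cap and the tapered top and triangulating gives 12 facets — a regular 7-sided pyramid, base circumscribed radius ≈ 6.9 mm, apex at z ≈ 28.9 mm.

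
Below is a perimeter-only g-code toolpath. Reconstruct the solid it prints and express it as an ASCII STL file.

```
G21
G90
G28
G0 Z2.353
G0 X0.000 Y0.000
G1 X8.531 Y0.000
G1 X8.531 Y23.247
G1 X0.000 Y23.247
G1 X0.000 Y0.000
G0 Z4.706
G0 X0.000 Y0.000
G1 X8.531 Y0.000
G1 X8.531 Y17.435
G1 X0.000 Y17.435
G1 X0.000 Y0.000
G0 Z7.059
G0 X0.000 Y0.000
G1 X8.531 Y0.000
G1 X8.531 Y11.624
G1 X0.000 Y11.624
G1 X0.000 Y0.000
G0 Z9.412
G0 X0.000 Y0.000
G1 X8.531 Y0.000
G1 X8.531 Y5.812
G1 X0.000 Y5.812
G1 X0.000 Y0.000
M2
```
solid part
  facet normal 0.0000 0.0000 -1.0000
    outer loop
      vertex 8.531 29.059 0.000
      vertex 8.531 0.000 0.000
      vertex 0.000 0.000 0.000
    endloop
  endfacet
  facet normal 0.0000 0.0000 -1.0000
    outer loop
      vertex 0.000 29.059 0.000
      vertex 8.531 29.059 0.000
      vertex 0.000 0.000 0.000
    endloop
  endfacet
  facet normal 0.0000 -1.0000 0.0000
    outer loop
      vertex 0.000 0.000 0.000
      vertex 8.531 0.000 0.000
      vertex 8.531 0.000 11.765
    endloop
  endfacet
  facet normal 0.0000 -1.0000 0.0000
    outer loop
      vertex 0.000 0.000 0.000
      vertex 8.531 0.000 11.765
      vertex 0.000 0.000 11.765
    endloop
  endfacet
  facet normal 0.0000 0.3753 0.9269
    outer loop
      vertex 0.000 0.000 11.765
      vertex 8.531 0.000 11.765
      vertex 8.531 29.059 0.000
    endloop
  endfacet
  facet normal 0.0000 0.3753 0.9269
    outer loop
      vertex 0.000 0.000 11.765
      vertex 8.531 29.059 0.000
      vertex 0.000 29.059 0.000
    endloop
  endfacet
  facet normal -1.0000 0.0000 0.0000
    outer loop
      vertex 0.000 0.000 11.765
      vertex 0.000 29.059 0.000
      vertex 0.000 0.000 0.000
    endloop
  endfacet
  facet normal 1.0000 0.0000 0.0000
    outer loop
      vertex 8.531 0.000 0.000
      vertex 8.531 29.059 0.000
      vertex 8.531 0.000 11.765
    endloop
  endfacet
endsolid part

The G0 Z moves step by Δz≈2.353 mm. The G1 loops shrink linearly with z, so the solid tapers from its base footprint up to z≈11.8. Closing with a flat bottom cap and the tapered top and triangulating gives 8 facets — a wedge (ramp): 8.53 × 29.1 mm base, rising to 11.8 mm along the y=0 edge and sloping linearly to z=0 at y=29.1.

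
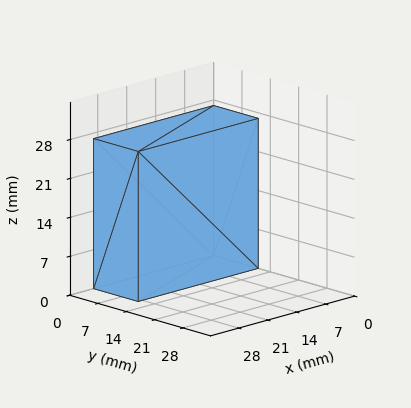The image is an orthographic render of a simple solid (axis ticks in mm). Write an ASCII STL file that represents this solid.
Reading the render: the shape is a rectangular box, roughly 29 × 11 mm footprint and 27 mm tall (dimensions read to the nearest mm from the axis ticks). For the STL, each face is triangulated and given an outward normal.

solid part
  facet normal 0.0000 0.0000 -1.0000
    outer loop
      vertex 29.000 11.000 0.000
      vertex 29.000 0.000 0.000
      vertex 0.000 0.000 0.000
    endloop
  endfacet
  facet normal 0.0000 0.0000 -1.0000
    outer loop
      vertex 0.000 11.000 0.000
      vertex 29.000 11.000 0.000
      vertex 0.000 0.000 0.000
    endloop
  endfacet
  facet normal 0.0000 0.0000 1.0000
    outer loop
      vertex 0.000 0.000 27.000
      vertex 29.000 0.000 27.000
      vertex 29.000 11.000 27.000
    endloop
  endfacet
  facet normal 0.0000 0.0000 1.0000
    outer loop
      vertex 0.000 0.000 27.000
      vertex 29.000 11.000 27.000
      vertex 0.000 11.000 27.000
    endloop
  endfacet
  facet normal 0.0000 -1.0000 0.0000
    outer loop
      vertex 0.000 0.000 0.000
      vertex 29.000 0.000 0.000
      vertex 29.000 0.000 27.000
    endloop
  endfacet
  facet normal 0.0000 -1.0000 0.0000
    outer loop
      vertex 0.000 0.000 0.000
      vertex 29.000 0.000 27.000
      vertex 0.000 0.000 27.000
    endloop
  endfacet
  facet normal 0.0000 1.0000 0.0000
    outer loop
      vertex 29.000 11.000 27.000
      vertex 29.000 11.000 0.000
      vertex 0.000 11.000 0.000
    endloop
  endfacet
  facet normal 0.0000 1.0000 0.0000
    outer loop
      vertex 0.000 11.000 27.000
      vertex 29.000 11.000 27.000
      vertex 0.000 11.000 0.000
    endloop
  endfacet
  facet normal -1.0000 0.0000 0.0000
    outer loop
      vertex 0.000 11.000 27.000
      vertex 0.000 11.000 0.000
      vertex 0.000 0.000 0.000
    endloop
  endfacet
  facet normal -1.0000 0.0000 0.0000
    outer loop
      vertex 0.000 0.000 27.000
      vertex 0.000 11.000 27.000
      vertex 0.000 0.000 0.000
    endloop
  endfacet
  facet normal 1.0000 0.0000 0.0000
    outer loop
      vertex 29.000 0.000 0.000
      vertex 29.000 11.000 0.000
      vertex 29.000 11.000 27.000
    endloop
  endfacet
  facet normal 1.0000 0.0000 0.0000
    outer loop
      vertex 29.000 0.000 0.000
      vertex 29.000 11.000 27.000
      vertex 29.000 0.000 27.000
    endloop
  endfacet
endsolid part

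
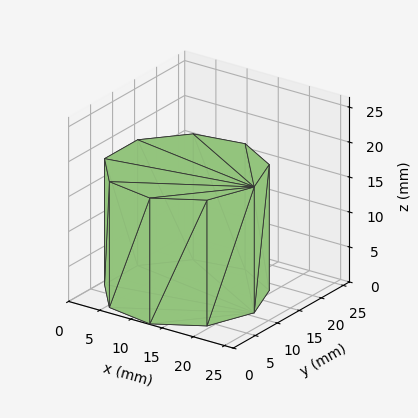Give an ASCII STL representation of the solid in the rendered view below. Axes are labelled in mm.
Reading the render: the shape is a regular 9-sided prism (a cylinder approximated with 9 flat sides), circumscribed radius ≈ 11 mm, height ≈ 18 mm (dimensions read to the nearest mm from the axis ticks). For the STL, each face is triangulated and given an outward normal.

solid part
  facet normal 0.0000 0.0000 -1.0000
    outer loop
      vertex 12.910 21.833 0.000
      vertex 19.426 18.071 0.000
      vertex 22.000 11.000 0.000
    endloop
  endfacet
  facet normal 0.0000 0.0000 -1.0000
    outer loop
      vertex 5.500 20.526 0.000
      vertex 12.910 21.833 0.000
      vertex 22.000 11.000 0.000
    endloop
  endfacet
  facet normal 0.0000 0.0000 -1.0000
    outer loop
      vertex 0.663 14.762 0.000
      vertex 5.500 20.526 0.000
      vertex 22.000 11.000 0.000
    endloop
  endfacet
  facet normal 0.0000 0.0000 -1.0000
    outer loop
      vertex 0.663 7.238 0.000
      vertex 0.663 14.762 0.000
      vertex 22.000 11.000 0.000
    endloop
  endfacet
  facet normal 0.0000 0.0000 -1.0000
    outer loop
      vertex 5.500 1.474 0.000
      vertex 0.663 7.238 0.000
      vertex 22.000 11.000 0.000
    endloop
  endfacet
  facet normal 0.0000 0.0000 -1.0000
    outer loop
      vertex 12.910 0.167 0.000
      vertex 5.500 1.474 0.000
      vertex 22.000 11.000 0.000
    endloop
  endfacet
  facet normal 0.0000 0.0000 -1.0000
    outer loop
      vertex 19.426 3.929 0.000
      vertex 12.910 0.167 0.000
      vertex 22.000 11.000 0.000
    endloop
  endfacet
  facet normal 0.0000 0.0000 1.0000
    outer loop
      vertex 22.000 11.000 18.000
      vertex 19.426 18.071 18.000
      vertex 12.910 21.833 18.000
    endloop
  endfacet
  facet normal 0.0000 0.0000 1.0000
    outer loop
      vertex 22.000 11.000 18.000
      vertex 12.910 21.833 18.000
      vertex 5.500 20.526 18.000
    endloop
  endfacet
  facet normal 0.0000 0.0000 1.0000
    outer loop
      vertex 22.000 11.000 18.000
      vertex 5.500 20.526 18.000
      vertex 0.663 14.762 18.000
    endloop
  endfacet
  facet normal 0.0000 0.0000 1.0000
    outer loop
      vertex 22.000 11.000 18.000
      vertex 0.663 14.762 18.000
      vertex 0.663 7.238 18.000
    endloop
  endfacet
  facet normal 0.0000 0.0000 1.0000
    outer loop
      vertex 22.000 11.000 18.000
      vertex 0.663 7.238 18.000
      vertex 5.500 1.474 18.000
    endloop
  endfacet
  facet normal 0.0000 0.0000 1.0000
    outer loop
      vertex 22.000 11.000 18.000
      vertex 5.500 1.474 18.000
      vertex 12.910 0.167 18.000
    endloop
  endfacet
  facet normal 0.0000 0.0000 1.0000
    outer loop
      vertex 22.000 11.000 18.000
      vertex 12.910 0.167 18.000
      vertex 19.426 3.929 18.000
    endloop
  endfacet
  facet normal 0.9397 0.3421 0.0000
    outer loop
      vertex 22.000 11.000 0.000
      vertex 19.426 18.071 0.000
      vertex 19.426 18.071 18.000
    endloop
  endfacet
  facet normal 0.9397 0.3421 0.0000
    outer loop
      vertex 22.000 11.000 0.000
      vertex 19.426 18.071 18.000
      vertex 22.000 11.000 18.000
    endloop
  endfacet
  facet normal 0.5000 0.8660 0.0000
    outer loop
      vertex 19.426 18.071 0.000
      vertex 12.910 21.833 0.000
      vertex 12.910 21.833 18.000
    endloop
  endfacet
  facet normal 0.5000 0.8660 0.0000
    outer loop
      vertex 19.426 18.071 0.000
      vertex 12.910 21.833 18.000
      vertex 19.426 18.071 18.000
    endloop
  endfacet
  facet normal -0.1737 0.9848 0.0000
    outer loop
      vertex 12.910 21.833 0.000
      vertex 5.500 20.526 0.000
      vertex 5.500 20.526 18.000
    endloop
  endfacet
  facet normal -0.1737 0.9848 0.0000
    outer loop
      vertex 12.910 21.833 0.000
      vertex 5.500 20.526 18.000
      vertex 12.910 21.833 18.000
    endloop
  endfacet
  facet normal -0.7660 0.6428 0.0000
    outer loop
      vertex 5.500 20.526 0.000
      vertex 0.663 14.762 0.000
      vertex 0.663 14.762 18.000
    endloop
  endfacet
  facet normal -0.7660 0.6428 0.0000
    outer loop
      vertex 5.500 20.526 0.000
      vertex 0.663 14.762 18.000
      vertex 5.500 20.526 18.000
    endloop
  endfacet
  facet normal -1.0000 0.0000 0.0000
    outer loop
      vertex 0.663 14.762 0.000
      vertex 0.663 7.238 0.000
      vertex 0.663 7.238 18.000
    endloop
  endfacet
  facet normal -1.0000 0.0000 0.0000
    outer loop
      vertex 0.663 14.762 0.000
      vertex 0.663 7.238 18.000
      vertex 0.663 14.762 18.000
    endloop
  endfacet
  facet normal -0.7660 -0.6428 0.0000
    outer loop
      vertex 0.663 7.238 0.000
      vertex 5.500 1.474 0.000
      vertex 5.500 1.474 18.000
    endloop
  endfacet
  facet normal -0.7660 -0.6428 0.0000
    outer loop
      vertex 0.663 7.238 0.000
      vertex 5.500 1.474 18.000
      vertex 0.663 7.238 18.000
    endloop
  endfacet
  facet normal -0.1737 -0.9848 0.0000
    outer loop
      vertex 5.500 1.474 0.000
      vertex 12.910 0.167 0.000
      vertex 12.910 0.167 18.000
    endloop
  endfacet
  facet normal -0.1737 -0.9848 0.0000
    outer loop
      vertex 5.500 1.474 0.000
      vertex 12.910 0.167 18.000
      vertex 5.500 1.474 18.000
    endloop
  endfacet
  facet normal 0.5000 -0.8660 0.0000
    outer loop
      vertex 12.910 0.167 0.000
      vertex 19.426 3.929 0.000
      vertex 19.426 3.929 18.000
    endloop
  endfacet
  facet normal 0.5000 -0.8660 0.0000
    outer loop
      vertex 12.910 0.167 0.000
      vertex 19.426 3.929 18.000
      vertex 12.910 0.167 18.000
    endloop
  endfacet
  facet normal 0.9397 -0.3421 0.0000
    outer loop
      vertex 19.426 3.929 0.000
      vertex 22.000 11.000 0.000
      vertex 22.000 11.000 18.000
    endloop
  endfacet
  facet normal 0.9397 -0.3421 0.0000
    outer loop
      vertex 19.426 3.929 0.000
      vertex 22.000 11.000 18.000
      vertex 19.426 3.929 18.000
    endloop
  endfacet
endsolid part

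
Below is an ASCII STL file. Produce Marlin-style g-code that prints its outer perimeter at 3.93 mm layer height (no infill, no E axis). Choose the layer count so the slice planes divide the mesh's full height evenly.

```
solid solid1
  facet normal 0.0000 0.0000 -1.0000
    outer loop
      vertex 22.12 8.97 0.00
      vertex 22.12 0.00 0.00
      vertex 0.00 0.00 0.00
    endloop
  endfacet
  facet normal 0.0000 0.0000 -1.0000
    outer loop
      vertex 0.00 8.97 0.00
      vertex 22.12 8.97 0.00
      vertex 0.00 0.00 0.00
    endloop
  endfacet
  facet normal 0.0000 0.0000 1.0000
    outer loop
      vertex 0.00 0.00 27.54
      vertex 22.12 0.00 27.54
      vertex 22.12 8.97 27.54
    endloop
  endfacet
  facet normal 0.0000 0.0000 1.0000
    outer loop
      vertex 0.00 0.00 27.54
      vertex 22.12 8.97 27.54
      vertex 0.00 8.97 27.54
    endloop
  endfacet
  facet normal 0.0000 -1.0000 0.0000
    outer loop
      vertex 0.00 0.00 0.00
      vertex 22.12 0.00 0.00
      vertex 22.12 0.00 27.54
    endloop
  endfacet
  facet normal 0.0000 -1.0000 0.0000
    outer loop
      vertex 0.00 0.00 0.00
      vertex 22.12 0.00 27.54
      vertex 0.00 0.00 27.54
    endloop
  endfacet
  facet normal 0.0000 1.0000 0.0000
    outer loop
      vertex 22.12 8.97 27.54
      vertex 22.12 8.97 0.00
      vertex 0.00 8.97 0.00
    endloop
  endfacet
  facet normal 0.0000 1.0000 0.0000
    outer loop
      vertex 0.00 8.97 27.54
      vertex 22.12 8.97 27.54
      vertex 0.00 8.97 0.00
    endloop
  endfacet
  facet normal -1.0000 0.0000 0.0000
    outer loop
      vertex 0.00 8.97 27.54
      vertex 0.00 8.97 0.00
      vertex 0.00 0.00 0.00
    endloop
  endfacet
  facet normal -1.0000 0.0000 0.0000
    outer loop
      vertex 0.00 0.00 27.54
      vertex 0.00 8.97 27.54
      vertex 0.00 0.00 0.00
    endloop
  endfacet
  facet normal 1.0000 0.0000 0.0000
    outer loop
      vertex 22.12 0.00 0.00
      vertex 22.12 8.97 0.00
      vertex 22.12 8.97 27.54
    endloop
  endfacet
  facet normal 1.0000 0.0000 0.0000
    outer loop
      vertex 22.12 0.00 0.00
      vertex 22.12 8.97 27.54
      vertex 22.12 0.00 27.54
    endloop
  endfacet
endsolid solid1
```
; perimeter-only toolpath
G21 ; units = mm
G90 ; absolute positioning
G28 ; home
; layer 1
G0 Z3.93
G0 X0.00 Y0.00
G1 X22.12 Y0.00
G1 X22.12 Y8.97
G1 X0.00 Y8.97
G1 X0.00 Y0.00
; layer 2
G0 Z7.87
G0 X0.00 Y0.00
G1 X22.12 Y0.00
G1 X22.12 Y8.97
G1 X0.00 Y8.97
G1 X0.00 Y0.00
; layer 3
G0 Z11.80
G0 X0.00 Y0.00
G1 X22.12 Y0.00
G1 X22.12 Y8.97
G1 X0.00 Y8.97
G1 X0.00 Y0.00
; layer 4
G0 Z15.74
G0 X0.00 Y0.00
G1 X22.12 Y0.00
G1 X22.12 Y8.97
G1 X0.00 Y8.97
G1 X0.00 Y0.00
; layer 5
G0 Z19.67
G0 X0.00 Y0.00
G1 X22.12 Y0.00
G1 X22.12 Y8.97
G1 X0.00 Y8.97
G1 X0.00 Y0.00
; layer 6
G0 Z23.61
G0 X0.00 Y0.00
G1 X22.12 Y0.00
G1 X22.12 Y8.97
G1 X0.00 Y8.97
G1 X0.00 Y0.00
; layer 7
G0 Z27.54
G0 X0.00 Y0.00
G1 X22.12 Y0.00
G1 X22.12 Y8.97
G1 X0.00 Y8.97
G1 X0.00 Y0.00
M2 ; end

The solid is a rectangular box, roughly 22.1 × 8.97 mm footprint and 27.5 mm tall. Slicing at Δz = 3.93 mm — 7 equal slices spanning the solid's height, so layer i sits at z = i·h/7 — gives 7 non-empty perimeters. Each is a 4-segment closed polygon; G0 lifts to the layer z and rapids to the start vertex, then G1 traces the edges.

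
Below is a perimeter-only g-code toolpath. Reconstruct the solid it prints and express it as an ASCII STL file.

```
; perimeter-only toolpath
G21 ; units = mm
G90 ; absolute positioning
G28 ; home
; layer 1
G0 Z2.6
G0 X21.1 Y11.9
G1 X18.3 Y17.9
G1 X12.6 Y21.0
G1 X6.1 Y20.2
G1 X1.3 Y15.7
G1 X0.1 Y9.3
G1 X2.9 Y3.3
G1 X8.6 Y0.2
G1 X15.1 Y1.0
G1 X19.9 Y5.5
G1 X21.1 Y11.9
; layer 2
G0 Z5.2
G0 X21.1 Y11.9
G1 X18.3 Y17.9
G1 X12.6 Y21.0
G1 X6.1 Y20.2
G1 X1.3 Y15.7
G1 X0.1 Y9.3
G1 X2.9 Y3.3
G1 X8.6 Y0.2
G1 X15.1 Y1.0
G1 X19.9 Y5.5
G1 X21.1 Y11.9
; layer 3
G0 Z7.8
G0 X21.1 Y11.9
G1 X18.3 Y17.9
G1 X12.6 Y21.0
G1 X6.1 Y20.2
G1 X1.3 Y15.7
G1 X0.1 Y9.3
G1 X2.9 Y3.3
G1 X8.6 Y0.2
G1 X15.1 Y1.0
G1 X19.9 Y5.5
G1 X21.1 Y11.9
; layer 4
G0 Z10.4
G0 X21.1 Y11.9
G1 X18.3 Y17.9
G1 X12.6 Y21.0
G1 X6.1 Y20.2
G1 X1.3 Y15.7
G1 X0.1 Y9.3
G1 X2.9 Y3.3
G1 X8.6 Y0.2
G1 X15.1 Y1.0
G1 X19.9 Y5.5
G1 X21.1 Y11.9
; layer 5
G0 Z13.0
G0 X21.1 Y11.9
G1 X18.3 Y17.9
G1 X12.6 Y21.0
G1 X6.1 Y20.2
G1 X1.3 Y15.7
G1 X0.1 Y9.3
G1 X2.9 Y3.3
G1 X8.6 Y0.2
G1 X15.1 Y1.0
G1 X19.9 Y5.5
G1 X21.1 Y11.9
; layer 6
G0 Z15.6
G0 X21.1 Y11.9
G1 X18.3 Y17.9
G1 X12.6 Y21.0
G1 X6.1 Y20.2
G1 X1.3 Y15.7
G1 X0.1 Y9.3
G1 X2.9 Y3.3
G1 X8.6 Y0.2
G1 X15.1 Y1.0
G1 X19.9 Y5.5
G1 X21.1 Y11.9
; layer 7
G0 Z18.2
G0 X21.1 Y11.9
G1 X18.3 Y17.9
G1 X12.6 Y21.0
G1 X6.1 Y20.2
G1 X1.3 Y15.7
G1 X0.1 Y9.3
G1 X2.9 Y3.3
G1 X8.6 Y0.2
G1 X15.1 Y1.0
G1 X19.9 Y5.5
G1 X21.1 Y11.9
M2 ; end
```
solid part
  facet normal 0.0000 0.0000 -1.0000
    outer loop
      vertex 12.6 21.0 0.0
      vertex 18.3 17.9 0.0
      vertex 21.1 11.9 0.0
    endloop
  endfacet
  facet normal 0.0000 0.0000 -1.0000
    outer loop
      vertex 6.1 20.2 0.0
      vertex 12.6 21.0 0.0
      vertex 21.1 11.9 0.0
    endloop
  endfacet
  facet normal 0.0000 0.0000 -1.0000
    outer loop
      vertex 1.3 15.7 0.0
      vertex 6.1 20.2 0.0
      vertex 21.1 11.9 0.0
    endloop
  endfacet
  facet normal 0.0000 0.0000 -1.0000
    outer loop
      vertex 0.1 9.3 0.0
      vertex 1.3 15.7 0.0
      vertex 21.1 11.9 0.0
    endloop
  endfacet
  facet normal 0.0000 0.0000 -1.0000
    outer loop
      vertex 2.9 3.3 0.0
      vertex 0.1 9.3 0.0
      vertex 21.1 11.9 0.0
    endloop
  endfacet
  facet normal 0.0000 0.0000 -1.0000
    outer loop
      vertex 8.6 0.2 0.0
      vertex 2.9 3.3 0.0
      vertex 21.1 11.9 0.0
    endloop
  endfacet
  facet normal 0.0000 0.0000 -1.0000
    outer loop
      vertex 15.1 1.0 0.0
      vertex 8.6 0.2 0.0
      vertex 21.1 11.9 0.0
    endloop
  endfacet
  facet normal 0.0000 0.0000 -1.0000
    outer loop
      vertex 19.9 5.5 0.0
      vertex 15.1 1.0 0.0
      vertex 21.1 11.9 0.0
    endloop
  endfacet
  facet normal 0.0000 0.0000 1.0000
    outer loop
      vertex 21.1 11.9 18.2
      vertex 18.3 17.9 18.2
      vertex 12.6 21.0 18.2
    endloop
  endfacet
  facet normal 0.0000 0.0000 1.0000
    outer loop
      vertex 21.1 11.9 18.2
      vertex 12.6 21.0 18.2
      vertex 6.1 20.2 18.2
    endloop
  endfacet
  facet normal 0.0000 0.0000 1.0000
    outer loop
      vertex 21.1 11.9 18.2
      vertex 6.1 20.2 18.2
      vertex 1.3 15.7 18.2
    endloop
  endfacet
  facet normal 0.0000 0.0000 1.0000
    outer loop
      vertex 21.1 11.9 18.2
      vertex 1.3 15.7 18.2
      vertex 0.1 9.3 18.2
    endloop
  endfacet
  facet normal 0.0000 0.0000 1.0000
    outer loop
      vertex 21.1 11.9 18.2
      vertex 0.1 9.3 18.2
      vertex 2.9 3.3 18.2
    endloop
  endfacet
  facet normal 0.0000 0.0000 1.0000
    outer loop
      vertex 21.1 11.9 18.2
      vertex 2.9 3.3 18.2
      vertex 8.6 0.2 18.2
    endloop
  endfacet
  facet normal 0.0000 0.0000 1.0000
    outer loop
      vertex 21.1 11.9 18.2
      vertex 8.6 0.2 18.2
      vertex 15.1 1.0 18.2
    endloop
  endfacet
  facet normal 0.0000 0.0000 1.0000
    outer loop
      vertex 21.1 11.9 18.2
      vertex 15.1 1.0 18.2
      vertex 19.9 5.5 18.2
    endloop
  endfacet
  facet normal 0.9062 0.4229 0.0000
    outer loop
      vertex 21.1 11.9 0.0
      vertex 18.3 17.9 0.0
      vertex 18.3 17.9 18.2
    endloop
  endfacet
  facet normal 0.9062 0.4229 0.0000
    outer loop
      vertex 21.1 11.9 0.0
      vertex 18.3 17.9 18.2
      vertex 21.1 11.9 18.2
    endloop
  endfacet
  facet normal 0.4778 0.8785 0.0000
    outer loop
      vertex 18.3 17.9 0.0
      vertex 12.6 21.0 0.0
      vertex 12.6 21.0 18.2
    endloop
  endfacet
  facet normal 0.4778 0.8785 0.0000
    outer loop
      vertex 18.3 17.9 0.0
      vertex 12.6 21.0 18.2
      vertex 18.3 17.9 18.2
    endloop
  endfacet
  facet normal -0.1222 0.9925 0.0000
    outer loop
      vertex 12.6 21.0 0.0
      vertex 6.1 20.2 0.0
      vertex 6.1 20.2 18.2
    endloop
  endfacet
  facet normal -0.1222 0.9925 0.0000
    outer loop
      vertex 12.6 21.0 0.0
      vertex 6.1 20.2 18.2
      vertex 12.6 21.0 18.2
    endloop
  endfacet
  facet normal -0.6839 0.7295 0.0000
    outer loop
      vertex 6.1 20.2 0.0
      vertex 1.3 15.7 0.0
      vertex 1.3 15.7 18.2
    endloop
  endfacet
  facet normal -0.6839 0.7295 0.0000
    outer loop
      vertex 6.1 20.2 0.0
      vertex 1.3 15.7 18.2
      vertex 6.1 20.2 18.2
    endloop
  endfacet
  facet normal -0.9829 0.1843 0.0000
    outer loop
      vertex 1.3 15.7 0.0
      vertex 0.1 9.3 0.0
      vertex 0.1 9.3 18.2
    endloop
  endfacet
  facet normal -0.9829 0.1843 0.0000
    outer loop
      vertex 1.3 15.7 0.0
      vertex 0.1 9.3 18.2
      vertex 1.3 15.7 18.2
    endloop
  endfacet
  facet normal -0.9062 -0.4229 0.0000
    outer loop
      vertex 0.1 9.3 0.0
      vertex 2.9 3.3 0.0
      vertex 2.9 3.3 18.2
    endloop
  endfacet
  facet normal -0.9062 -0.4229 0.0000
    outer loop
      vertex 0.1 9.3 0.0
      vertex 2.9 3.3 18.2
      vertex 0.1 9.3 18.2
    endloop
  endfacet
  facet normal -0.4778 -0.8785 0.0000
    outer loop
      vertex 2.9 3.3 0.0
      vertex 8.6 0.2 0.0
      vertex 8.6 0.2 18.2
    endloop
  endfacet
  facet normal -0.4778 -0.8785 0.0000
    outer loop
      vertex 2.9 3.3 0.0
      vertex 8.6 0.2 18.2
      vertex 2.9 3.3 18.2
    endloop
  endfacet
  facet normal 0.1222 -0.9925 0.0000
    outer loop
      vertex 8.6 0.2 0.0
      vertex 15.1 1.0 0.0
      vertex 15.1 1.0 18.2
    endloop
  endfacet
  facet normal 0.1222 -0.9925 0.0000
    outer loop
      vertex 8.6 0.2 0.0
      vertex 15.1 1.0 18.2
      vertex 8.6 0.2 18.2
    endloop
  endfacet
  facet normal 0.6839 -0.7295 0.0000
    outer loop
      vertex 15.1 1.0 0.0
      vertex 19.9 5.5 0.0
      vertex 19.9 5.5 18.2
    endloop
  endfacet
  facet normal 0.6839 -0.7295 0.0000
    outer loop
      vertex 15.1 1.0 0.0
      vertex 19.9 5.5 18.2
      vertex 15.1 1.0 18.2
    endloop
  endfacet
  facet normal 0.9829 -0.1843 0.0000
    outer loop
      vertex 19.9 5.5 0.0
      vertex 21.1 11.9 0.0
      vertex 21.1 11.9 18.2
    endloop
  endfacet
  facet normal 0.9829 -0.1843 0.0000
    outer loop
      vertex 19.9 5.5 0.0
      vertex 21.1 11.9 18.2
      vertex 19.9 5.5 18.2
    endloop
  endfacet
endsolid part

The G0 Z moves step by Δz≈2.6 mm. Every layer's G1 loop is the same polygon, so the solid is a straight extrusion of it from z=0 to z≈18.2. Closing with flat bottom and top caps and triangulating gives 36 facets — a regular 10-sided prism (a cylinder approximated with 10 flat sides), circumscribed radius ≈ 10.6 mm, height ≈ 18.2 mm.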